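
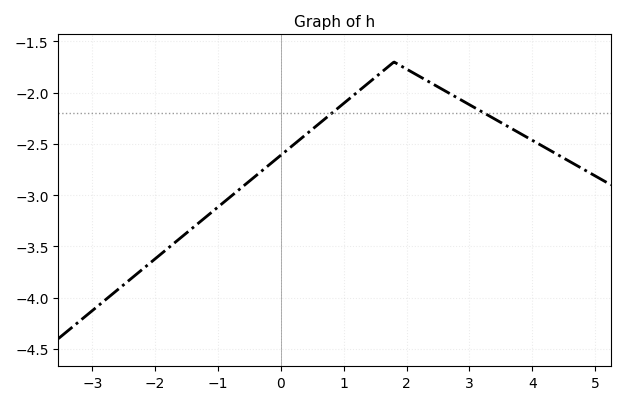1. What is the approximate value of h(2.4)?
-1.91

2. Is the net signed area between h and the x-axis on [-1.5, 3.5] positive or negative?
negative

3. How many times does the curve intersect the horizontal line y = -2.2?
2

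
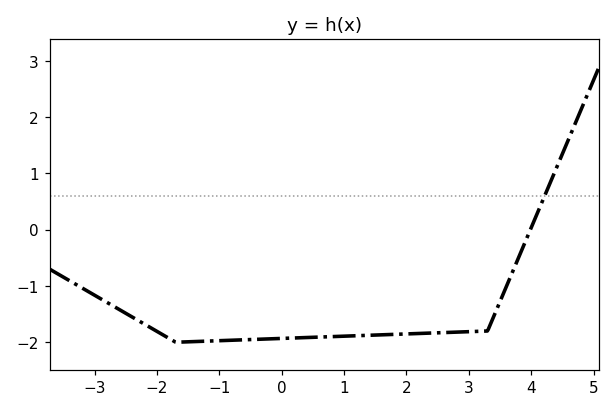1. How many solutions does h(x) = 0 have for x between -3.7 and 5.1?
1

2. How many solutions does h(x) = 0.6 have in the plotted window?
1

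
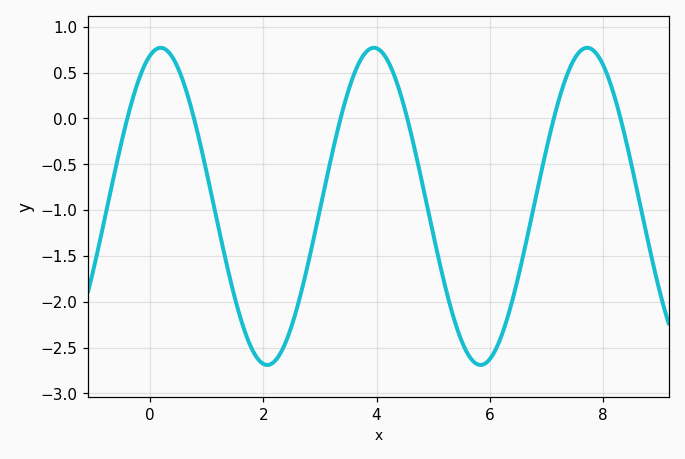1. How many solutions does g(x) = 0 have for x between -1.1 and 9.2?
6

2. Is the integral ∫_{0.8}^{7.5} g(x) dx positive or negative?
negative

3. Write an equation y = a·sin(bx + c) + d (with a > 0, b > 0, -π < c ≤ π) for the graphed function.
y = 1.73sin(1.67x + 1.25) - 0.96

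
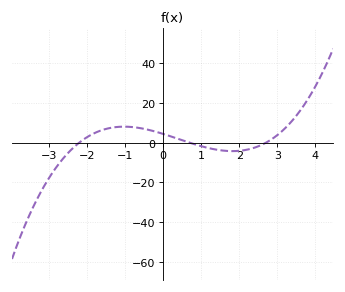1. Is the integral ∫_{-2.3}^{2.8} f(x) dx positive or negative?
positive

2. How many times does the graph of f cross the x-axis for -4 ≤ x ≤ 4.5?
3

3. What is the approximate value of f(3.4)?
11.3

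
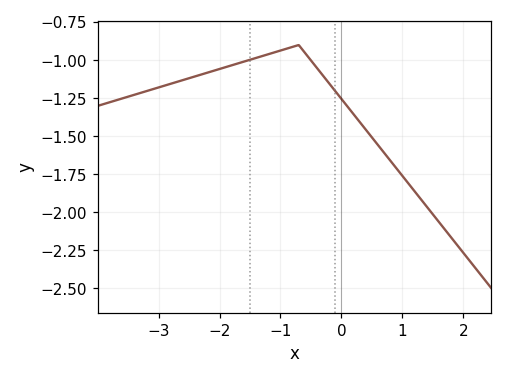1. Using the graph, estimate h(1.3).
-1.91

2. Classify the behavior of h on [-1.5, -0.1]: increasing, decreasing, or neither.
neither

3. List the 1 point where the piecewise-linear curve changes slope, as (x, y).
(-0.7, -0.9)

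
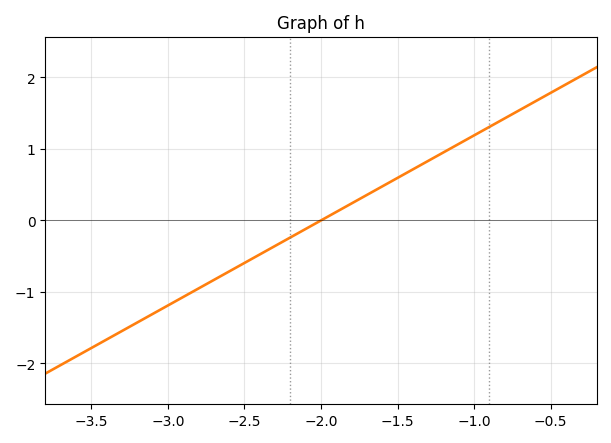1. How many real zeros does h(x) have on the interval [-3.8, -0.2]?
1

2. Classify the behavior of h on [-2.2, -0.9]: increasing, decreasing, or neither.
increasing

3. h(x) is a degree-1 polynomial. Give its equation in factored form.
y = 1.19(x + 2)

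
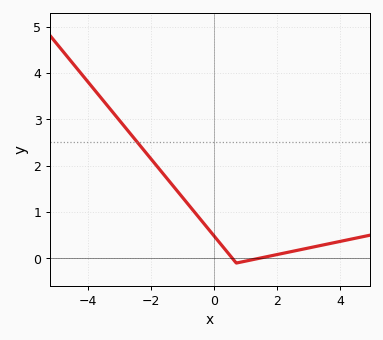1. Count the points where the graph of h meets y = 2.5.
1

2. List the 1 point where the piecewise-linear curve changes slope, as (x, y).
(0.7, -0.1)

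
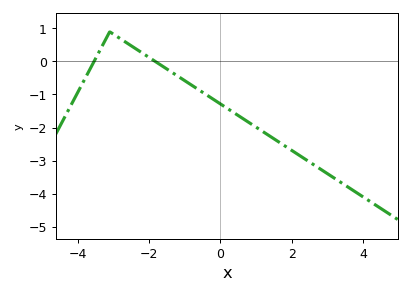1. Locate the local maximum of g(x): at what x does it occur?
-3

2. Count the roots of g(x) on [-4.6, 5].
2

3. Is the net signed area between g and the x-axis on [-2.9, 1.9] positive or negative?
negative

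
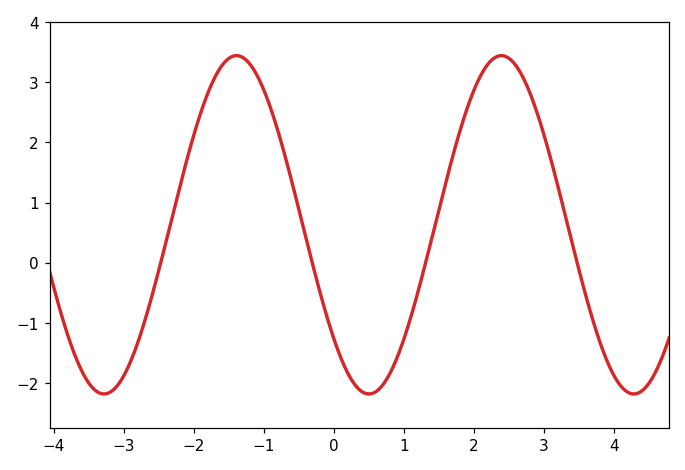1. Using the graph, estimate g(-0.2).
-0.5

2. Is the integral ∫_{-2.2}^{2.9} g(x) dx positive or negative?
positive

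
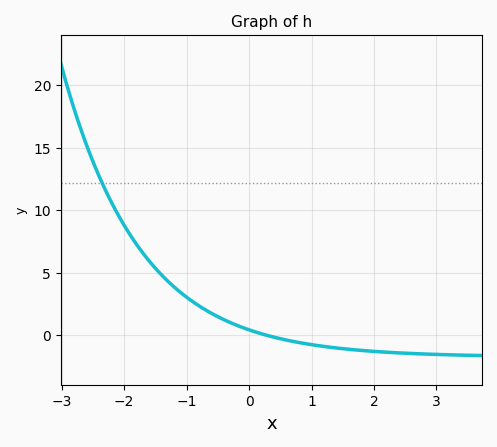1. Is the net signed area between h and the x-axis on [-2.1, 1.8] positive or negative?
positive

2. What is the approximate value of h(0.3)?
0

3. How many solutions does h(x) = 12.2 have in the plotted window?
1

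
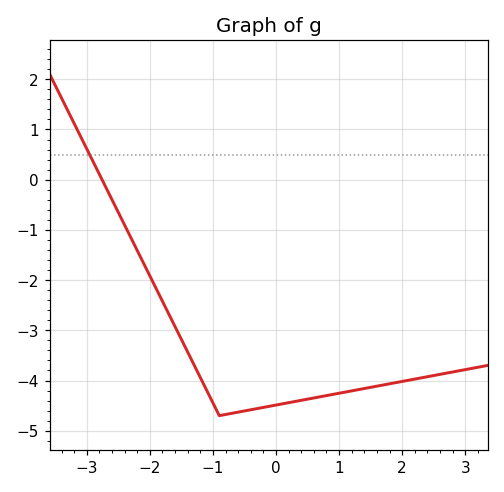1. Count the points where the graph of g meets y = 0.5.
1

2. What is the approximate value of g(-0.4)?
-4.6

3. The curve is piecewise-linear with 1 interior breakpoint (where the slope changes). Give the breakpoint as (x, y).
(-0.9, -4.7)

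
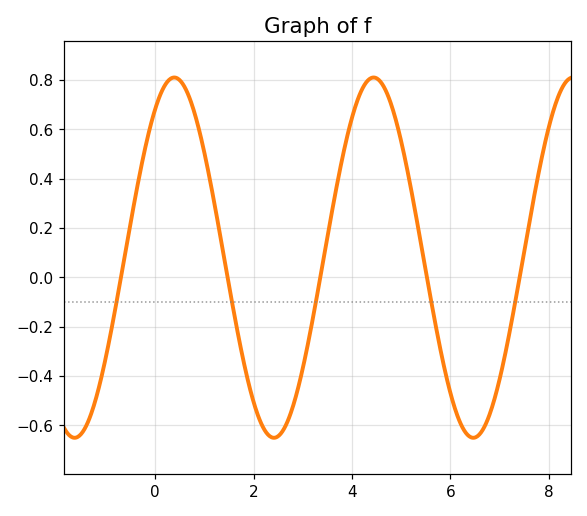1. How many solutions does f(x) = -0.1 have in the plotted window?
5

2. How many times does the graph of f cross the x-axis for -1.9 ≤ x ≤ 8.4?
5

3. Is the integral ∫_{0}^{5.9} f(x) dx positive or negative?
positive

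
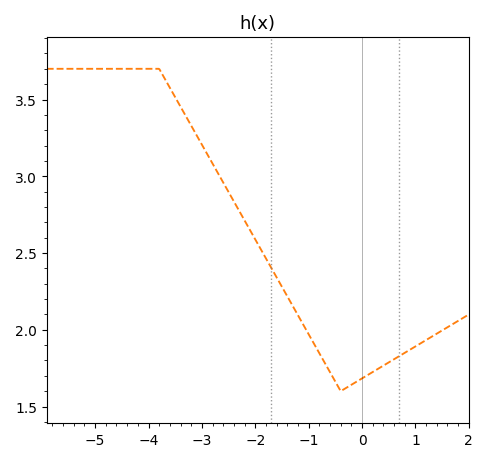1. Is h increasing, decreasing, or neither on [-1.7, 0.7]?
neither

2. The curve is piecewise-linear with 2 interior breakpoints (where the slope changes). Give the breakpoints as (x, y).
(-3.8, 3.7); (-0.4, 1.6)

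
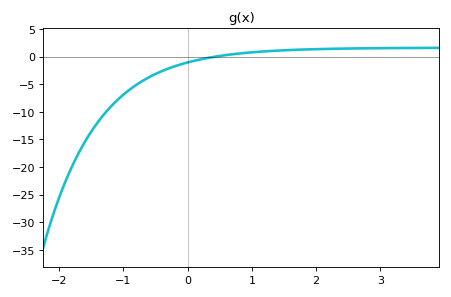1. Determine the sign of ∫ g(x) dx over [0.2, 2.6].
positive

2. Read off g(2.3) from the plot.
1.41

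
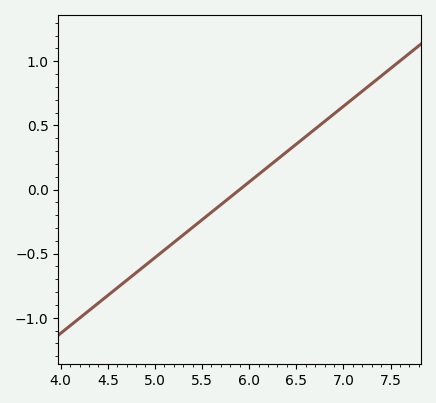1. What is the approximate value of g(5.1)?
-0.472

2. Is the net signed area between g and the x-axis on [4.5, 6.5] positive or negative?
negative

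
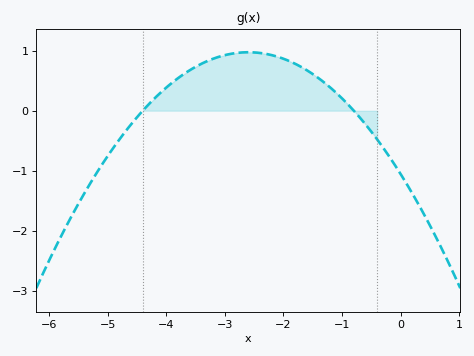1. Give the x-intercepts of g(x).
-4.4, -0.8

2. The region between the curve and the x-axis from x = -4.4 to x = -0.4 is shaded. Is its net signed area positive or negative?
positive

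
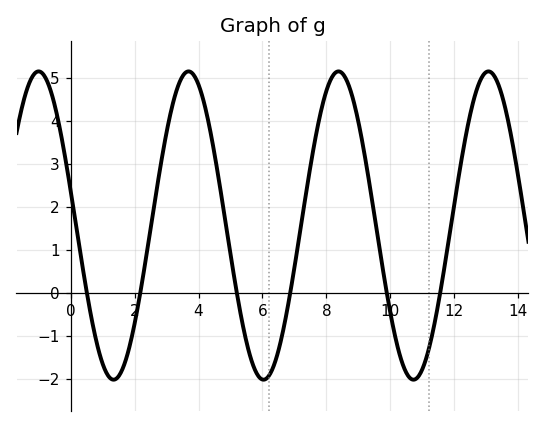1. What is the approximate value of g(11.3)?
-1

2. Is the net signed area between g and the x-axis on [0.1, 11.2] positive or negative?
positive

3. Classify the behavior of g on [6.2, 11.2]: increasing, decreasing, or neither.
neither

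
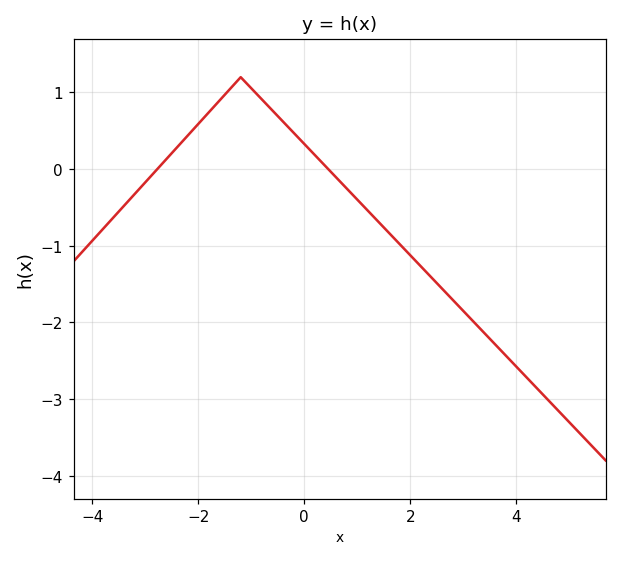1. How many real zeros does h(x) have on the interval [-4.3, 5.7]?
2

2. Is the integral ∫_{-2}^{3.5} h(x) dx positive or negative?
negative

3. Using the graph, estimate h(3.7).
-2.4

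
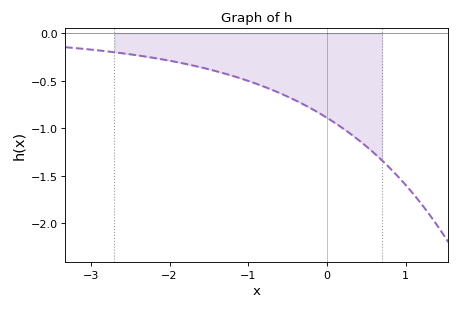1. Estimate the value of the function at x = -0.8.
-0.562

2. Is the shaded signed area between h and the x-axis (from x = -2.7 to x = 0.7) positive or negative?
negative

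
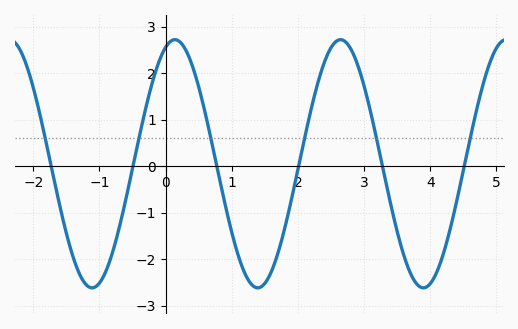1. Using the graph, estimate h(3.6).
-1.92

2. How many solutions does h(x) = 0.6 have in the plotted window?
6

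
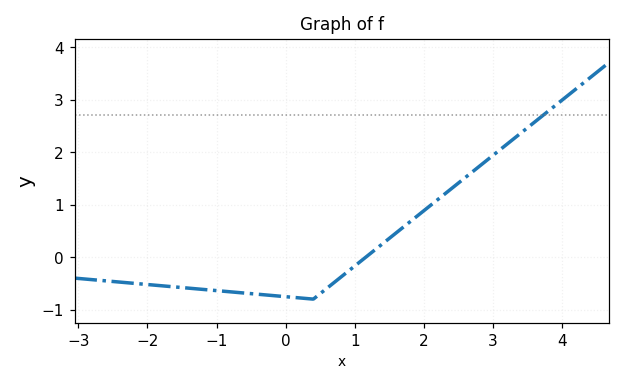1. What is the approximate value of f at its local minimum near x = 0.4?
-0.8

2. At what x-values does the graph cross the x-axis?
1.2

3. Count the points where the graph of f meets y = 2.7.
1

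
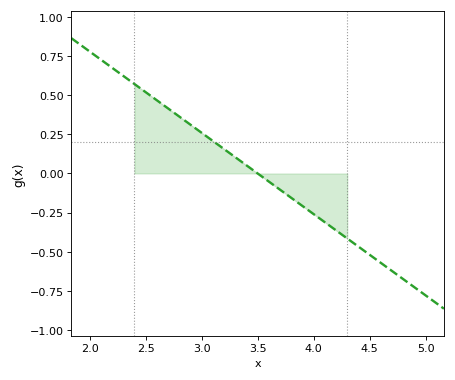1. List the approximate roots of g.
3.5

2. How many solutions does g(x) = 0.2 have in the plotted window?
1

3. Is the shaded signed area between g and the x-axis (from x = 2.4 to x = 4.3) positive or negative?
positive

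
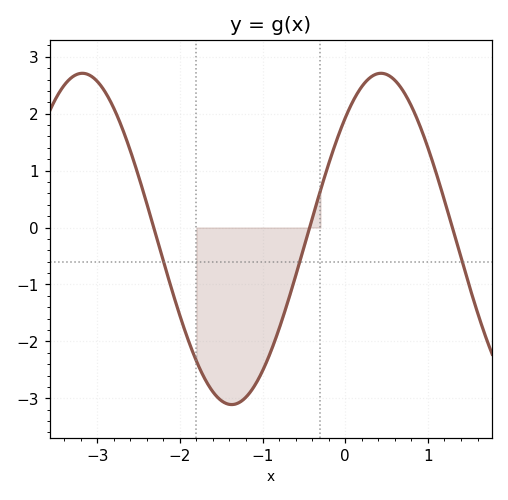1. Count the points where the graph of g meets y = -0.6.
3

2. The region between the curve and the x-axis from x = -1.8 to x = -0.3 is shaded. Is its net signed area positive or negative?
negative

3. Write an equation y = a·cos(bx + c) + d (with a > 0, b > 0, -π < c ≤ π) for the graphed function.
y = 2.91cos(1.74x - 0.752) - 0.2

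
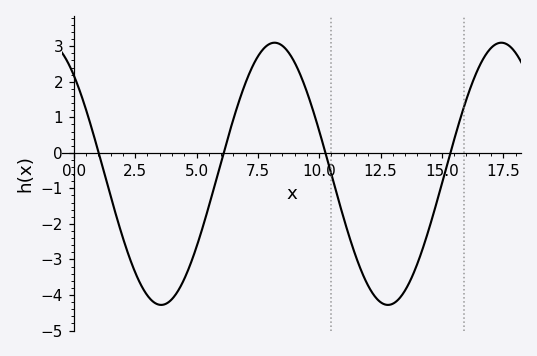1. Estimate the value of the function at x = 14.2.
-2.73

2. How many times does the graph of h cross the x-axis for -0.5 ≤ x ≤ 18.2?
4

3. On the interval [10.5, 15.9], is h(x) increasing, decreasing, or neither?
neither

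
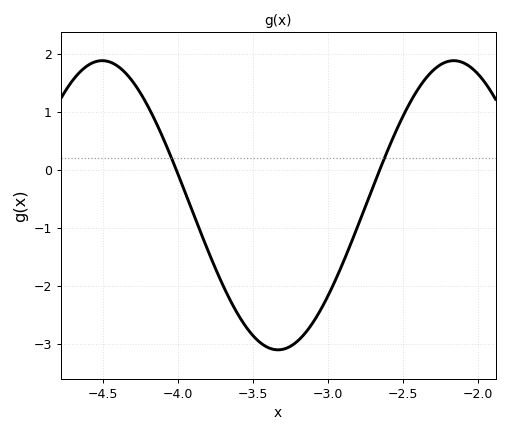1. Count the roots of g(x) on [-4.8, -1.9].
2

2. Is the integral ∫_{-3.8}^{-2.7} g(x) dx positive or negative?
negative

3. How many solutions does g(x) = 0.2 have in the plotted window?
2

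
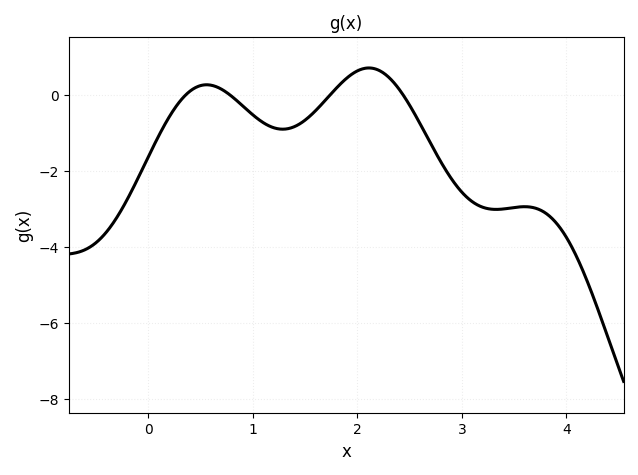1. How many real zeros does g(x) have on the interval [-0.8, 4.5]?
4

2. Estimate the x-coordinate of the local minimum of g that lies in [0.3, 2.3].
1.3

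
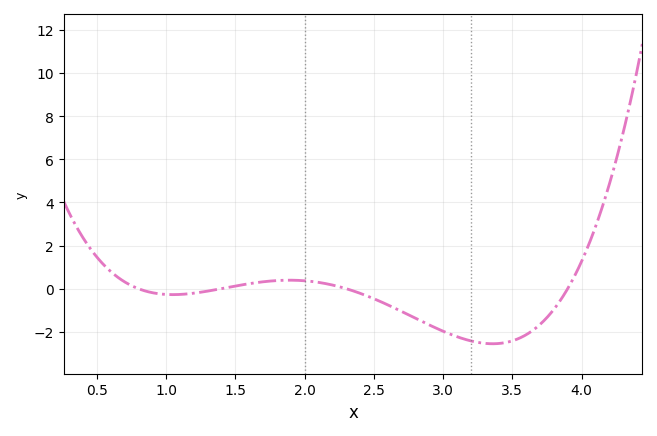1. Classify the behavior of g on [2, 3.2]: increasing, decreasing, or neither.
decreasing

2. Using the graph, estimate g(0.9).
-0.187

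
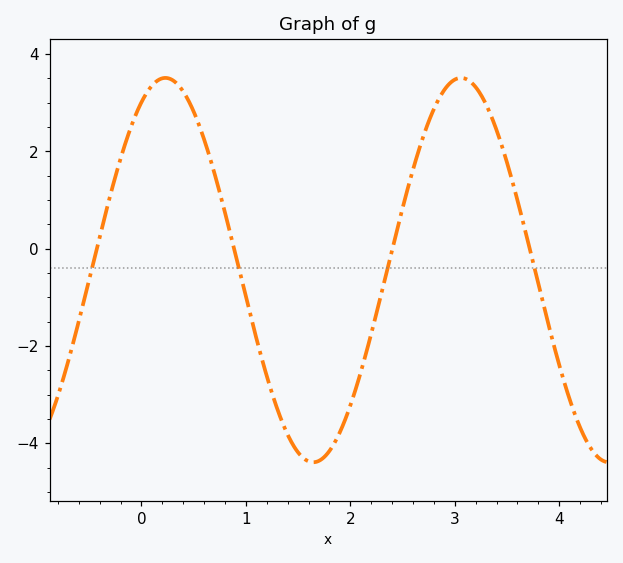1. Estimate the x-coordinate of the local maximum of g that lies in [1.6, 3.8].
3.06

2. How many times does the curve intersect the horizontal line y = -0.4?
4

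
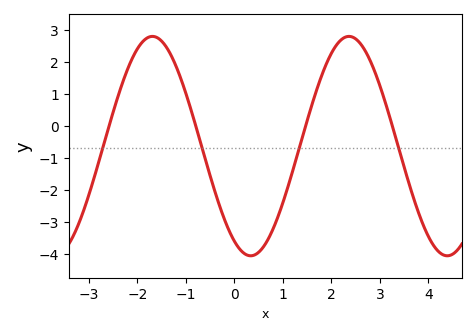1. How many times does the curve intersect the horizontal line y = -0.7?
4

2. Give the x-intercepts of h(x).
-2.6, -0.8, 1.4, 3.2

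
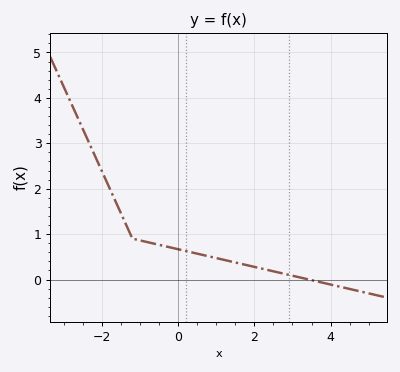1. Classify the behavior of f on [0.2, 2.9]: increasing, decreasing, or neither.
decreasing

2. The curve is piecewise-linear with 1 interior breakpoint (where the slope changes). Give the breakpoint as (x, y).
(-1.2, 0.9)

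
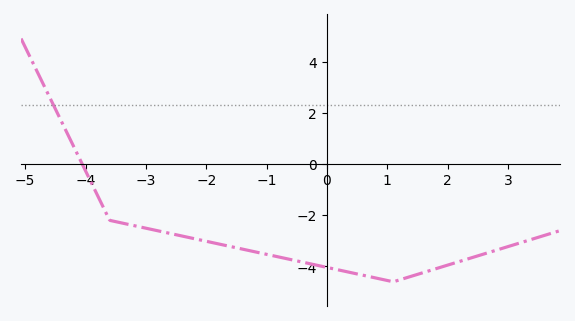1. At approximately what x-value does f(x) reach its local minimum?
1.1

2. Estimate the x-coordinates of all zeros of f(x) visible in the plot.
-4.06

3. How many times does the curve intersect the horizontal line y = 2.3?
1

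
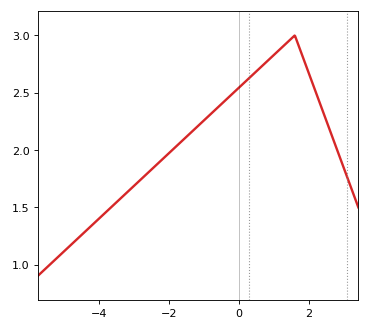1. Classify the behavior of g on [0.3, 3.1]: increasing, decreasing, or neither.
neither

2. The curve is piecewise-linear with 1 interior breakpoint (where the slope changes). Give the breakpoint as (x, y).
(1.6, 3)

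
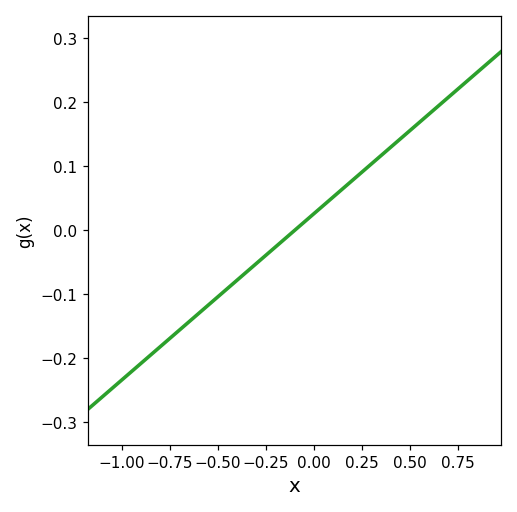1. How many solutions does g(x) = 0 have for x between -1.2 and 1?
1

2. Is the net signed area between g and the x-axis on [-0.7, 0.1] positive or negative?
negative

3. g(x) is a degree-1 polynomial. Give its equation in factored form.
y = 0.26(x + 0.1)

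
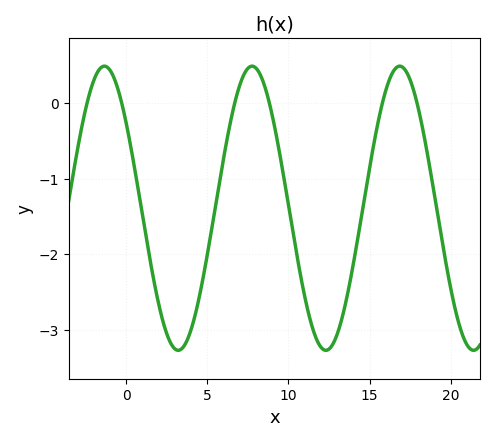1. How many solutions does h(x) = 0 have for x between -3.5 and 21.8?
6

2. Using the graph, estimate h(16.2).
0.297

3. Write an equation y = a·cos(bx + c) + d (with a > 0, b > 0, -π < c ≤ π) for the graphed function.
y = 1.88cos(0.69x + 0.932) - 1.39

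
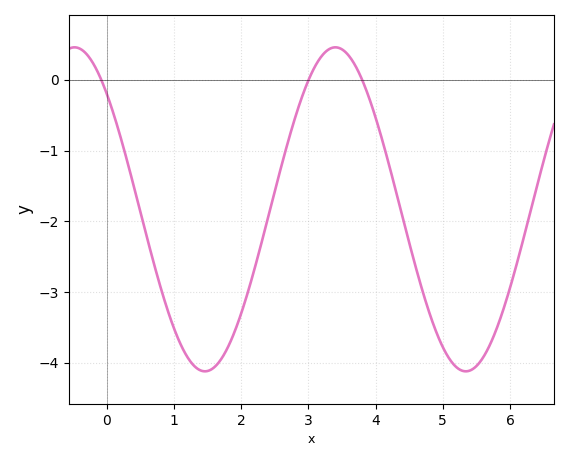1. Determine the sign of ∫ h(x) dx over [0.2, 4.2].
negative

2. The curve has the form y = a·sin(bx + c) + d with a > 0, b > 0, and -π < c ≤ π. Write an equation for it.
y = 2.29sin(1.6x + 2.3) - 1.83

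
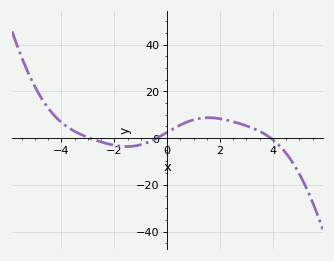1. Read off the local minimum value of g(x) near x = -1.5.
-4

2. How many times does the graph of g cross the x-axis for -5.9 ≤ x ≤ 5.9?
3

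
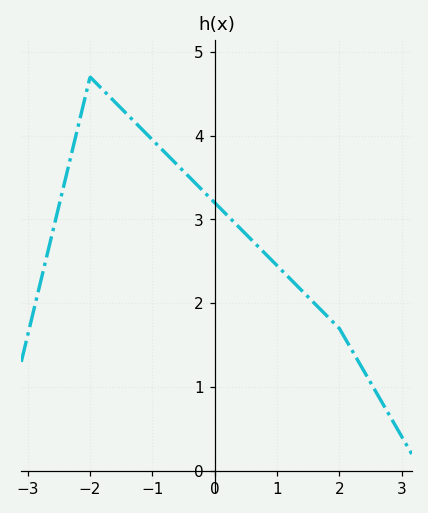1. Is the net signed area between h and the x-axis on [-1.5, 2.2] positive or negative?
positive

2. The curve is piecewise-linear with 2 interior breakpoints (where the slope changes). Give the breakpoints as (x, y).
(-2, 4.7); (2, 1.7)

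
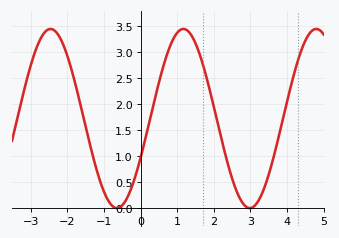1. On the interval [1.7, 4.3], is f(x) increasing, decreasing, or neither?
neither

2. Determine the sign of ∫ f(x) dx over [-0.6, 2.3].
positive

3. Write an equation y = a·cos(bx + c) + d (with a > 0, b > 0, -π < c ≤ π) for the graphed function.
y = 1.72cos(1.7x - 2) + 1.72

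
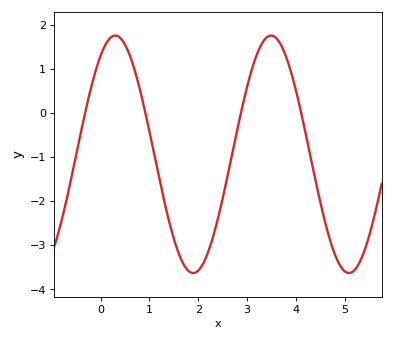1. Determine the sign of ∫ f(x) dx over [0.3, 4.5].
negative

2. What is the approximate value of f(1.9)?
-3.6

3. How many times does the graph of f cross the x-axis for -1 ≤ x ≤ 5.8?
4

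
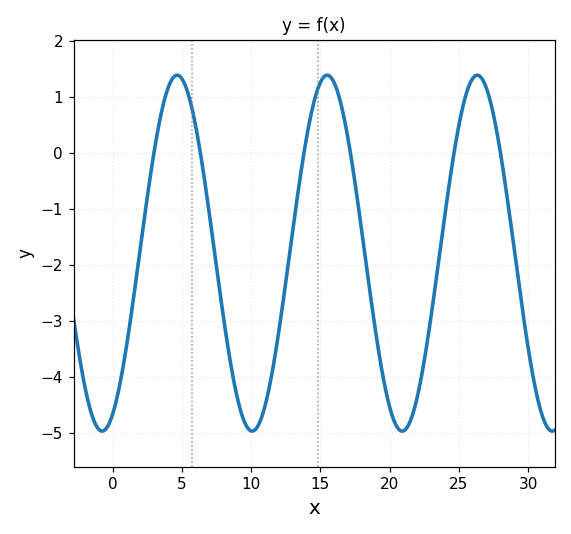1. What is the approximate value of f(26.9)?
1.2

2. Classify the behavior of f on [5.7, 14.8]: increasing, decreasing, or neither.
neither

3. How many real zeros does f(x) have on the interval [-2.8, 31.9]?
6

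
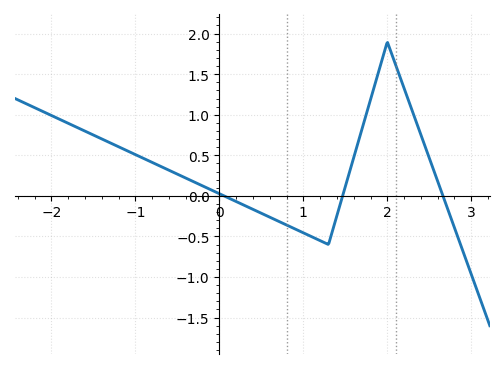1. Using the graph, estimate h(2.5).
0.467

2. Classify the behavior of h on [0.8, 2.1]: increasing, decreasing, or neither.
neither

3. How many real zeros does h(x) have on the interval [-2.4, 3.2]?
3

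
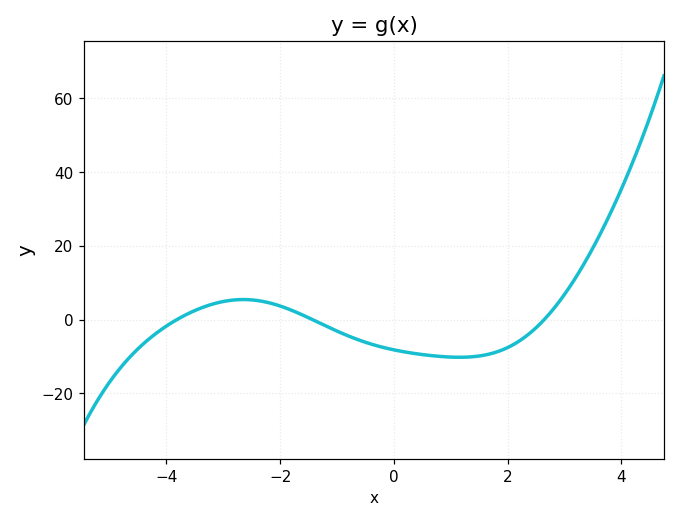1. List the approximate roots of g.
-3.8, -1.4, 2.6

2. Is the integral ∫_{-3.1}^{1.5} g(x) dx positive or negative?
negative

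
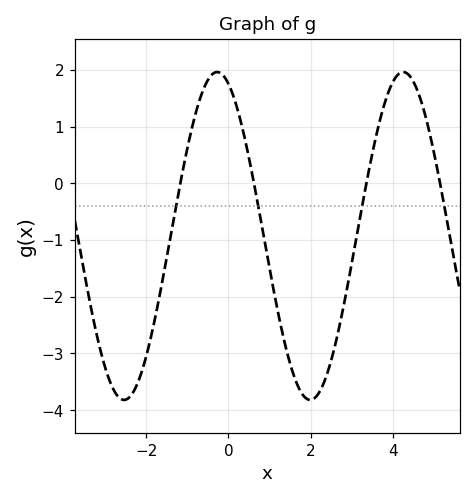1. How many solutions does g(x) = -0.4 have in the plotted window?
4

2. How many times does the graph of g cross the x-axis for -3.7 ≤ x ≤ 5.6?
4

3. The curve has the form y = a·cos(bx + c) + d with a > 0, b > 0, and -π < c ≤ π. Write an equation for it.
y = 2.89cos(1.39x + 0.382) - 0.93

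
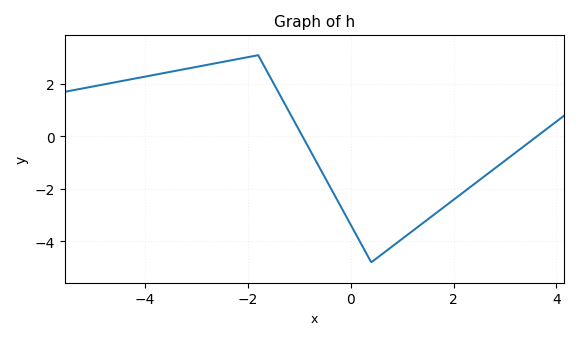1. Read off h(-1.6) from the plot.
2.4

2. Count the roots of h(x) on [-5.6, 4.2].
2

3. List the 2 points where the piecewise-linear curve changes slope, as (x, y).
(-1.8, 3.1); (0.4, -4.8)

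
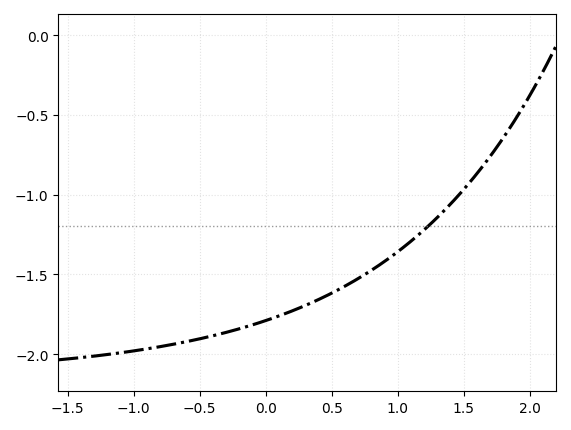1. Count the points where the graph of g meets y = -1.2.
1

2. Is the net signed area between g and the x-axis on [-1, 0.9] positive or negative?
negative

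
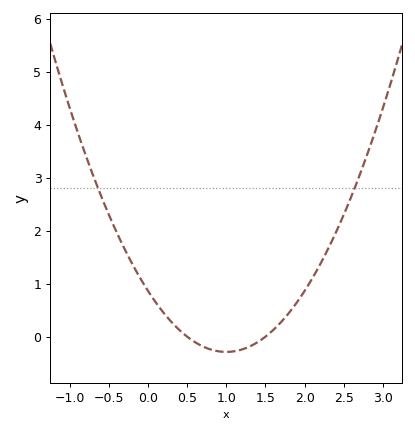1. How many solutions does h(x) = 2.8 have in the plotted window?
2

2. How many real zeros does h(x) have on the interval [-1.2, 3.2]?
2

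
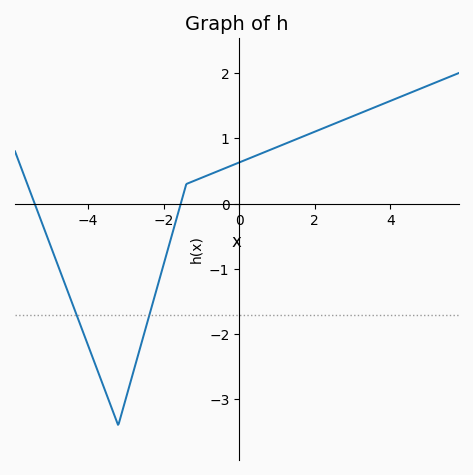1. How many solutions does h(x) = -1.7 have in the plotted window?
2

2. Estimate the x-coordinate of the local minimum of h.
-3.2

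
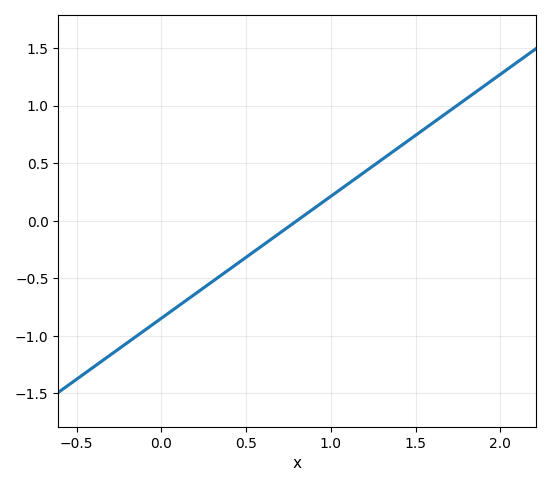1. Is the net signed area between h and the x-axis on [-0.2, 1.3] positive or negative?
negative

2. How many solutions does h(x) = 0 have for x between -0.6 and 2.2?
1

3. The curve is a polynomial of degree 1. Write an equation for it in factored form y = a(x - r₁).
y = 1.06(x - 0.8)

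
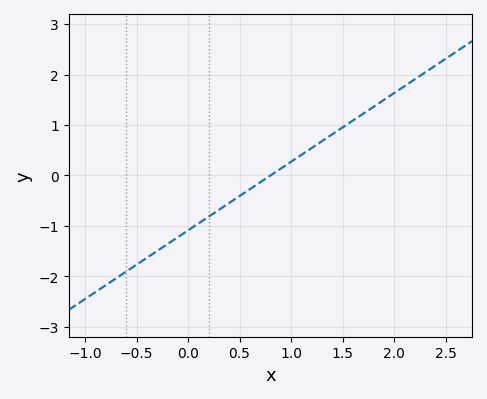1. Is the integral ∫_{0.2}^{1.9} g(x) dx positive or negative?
positive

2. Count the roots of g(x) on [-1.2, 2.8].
1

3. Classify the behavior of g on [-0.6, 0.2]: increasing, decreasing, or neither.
increasing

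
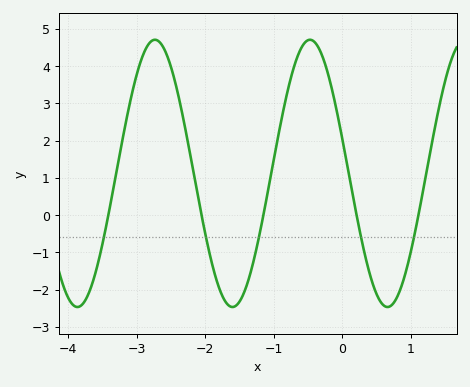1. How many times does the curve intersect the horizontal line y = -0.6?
5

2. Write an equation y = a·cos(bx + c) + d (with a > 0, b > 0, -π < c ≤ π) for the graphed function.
y = 3.59cos(2.78x + 1.31) + 1.12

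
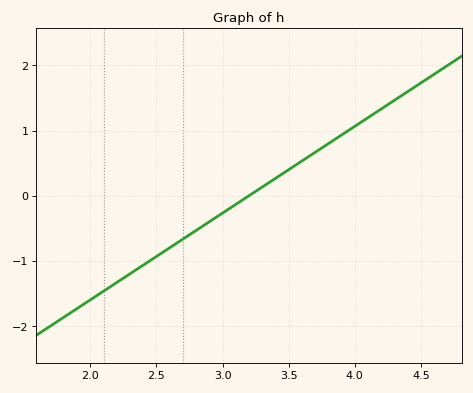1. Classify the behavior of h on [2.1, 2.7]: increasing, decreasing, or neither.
increasing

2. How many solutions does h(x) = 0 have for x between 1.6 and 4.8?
1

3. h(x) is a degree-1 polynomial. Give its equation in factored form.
y = 1.33(x - 3.2)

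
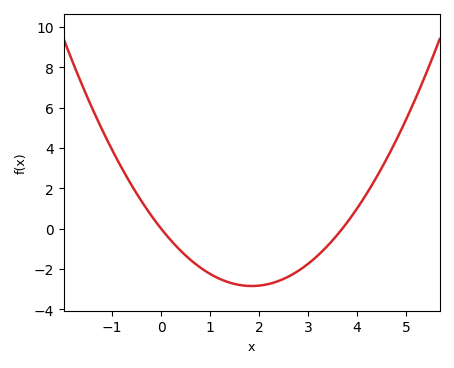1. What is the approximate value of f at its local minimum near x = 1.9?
-2.84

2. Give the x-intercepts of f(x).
0, 3.7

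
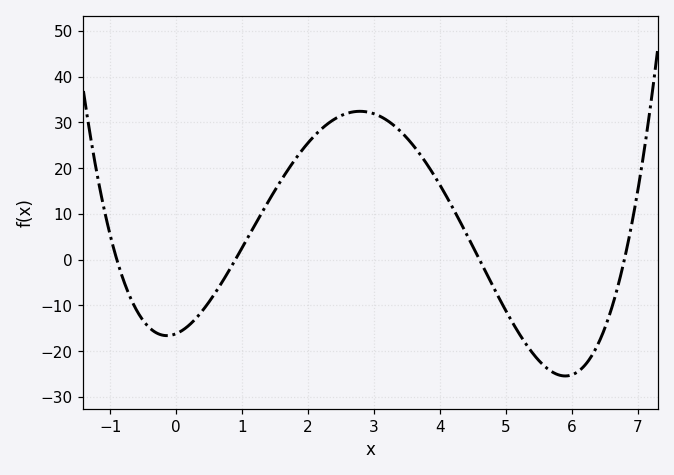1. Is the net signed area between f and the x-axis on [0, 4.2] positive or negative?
positive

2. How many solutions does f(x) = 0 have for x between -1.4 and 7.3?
4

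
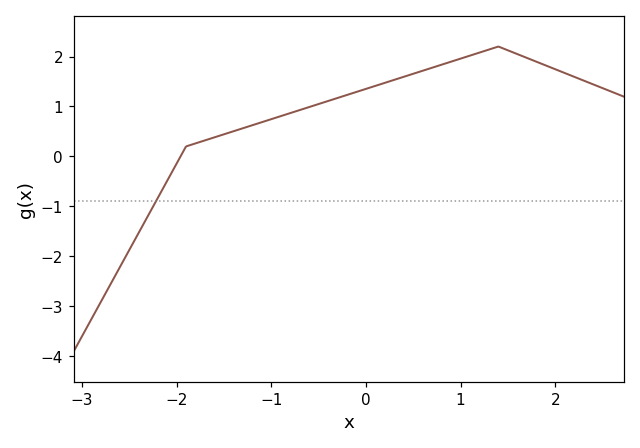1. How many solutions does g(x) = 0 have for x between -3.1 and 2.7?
1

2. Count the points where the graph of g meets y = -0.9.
1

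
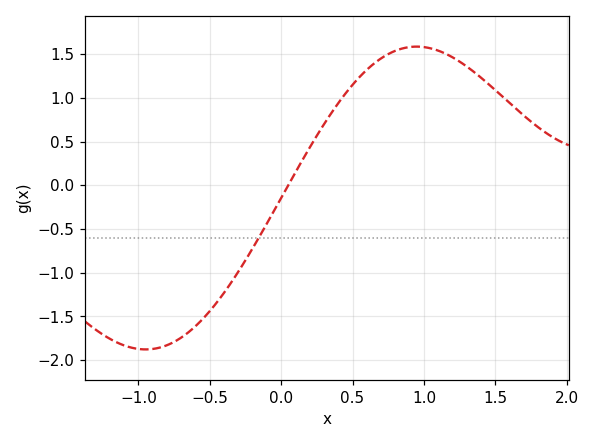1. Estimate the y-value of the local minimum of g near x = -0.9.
-1.88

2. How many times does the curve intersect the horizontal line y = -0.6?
1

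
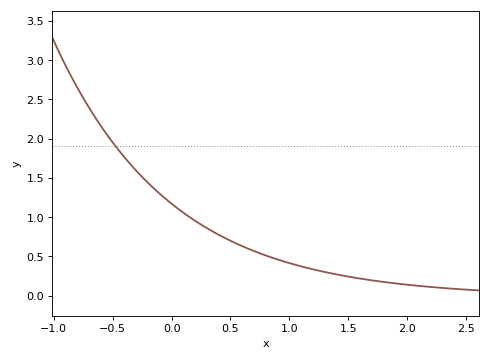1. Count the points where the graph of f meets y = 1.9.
1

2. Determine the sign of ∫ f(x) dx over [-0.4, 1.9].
positive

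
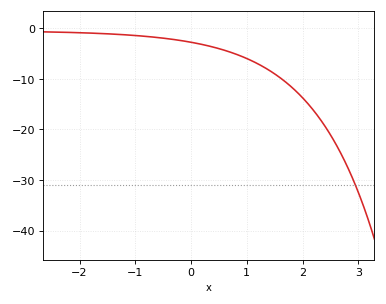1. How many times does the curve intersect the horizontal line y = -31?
1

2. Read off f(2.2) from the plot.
-16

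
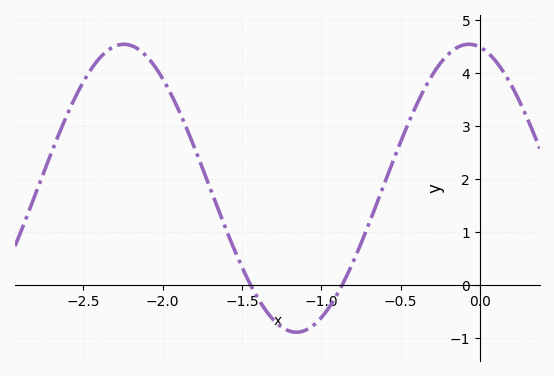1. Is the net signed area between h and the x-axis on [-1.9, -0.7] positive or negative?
positive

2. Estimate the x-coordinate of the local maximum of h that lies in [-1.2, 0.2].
-0.05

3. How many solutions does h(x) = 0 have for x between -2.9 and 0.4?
2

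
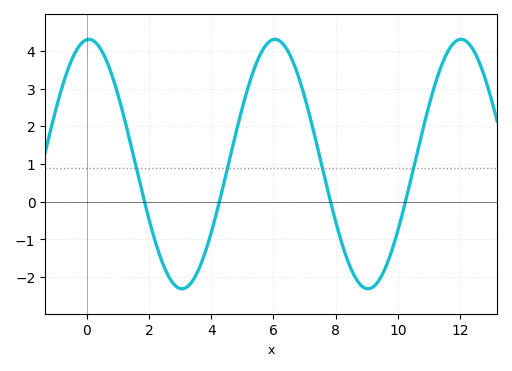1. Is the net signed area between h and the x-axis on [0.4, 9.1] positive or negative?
positive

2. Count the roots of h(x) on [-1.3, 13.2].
4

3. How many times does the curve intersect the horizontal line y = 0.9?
4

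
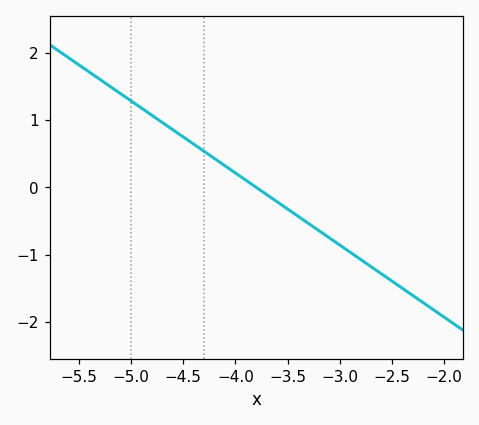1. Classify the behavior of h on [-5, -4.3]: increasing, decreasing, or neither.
decreasing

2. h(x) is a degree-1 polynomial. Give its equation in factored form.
y = -1.07(x + 3.8)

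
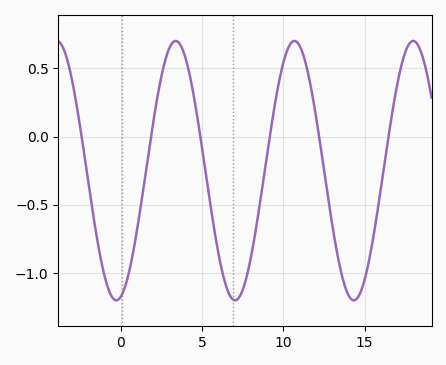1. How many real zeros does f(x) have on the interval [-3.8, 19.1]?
6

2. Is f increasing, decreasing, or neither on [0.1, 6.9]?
neither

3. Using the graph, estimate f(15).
-1.05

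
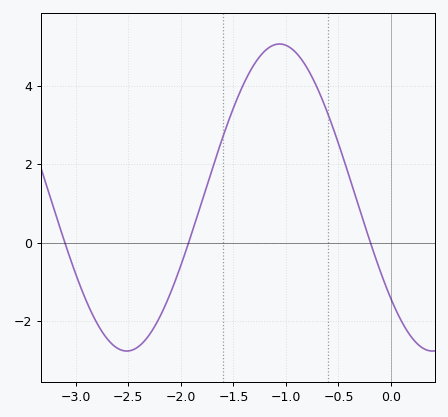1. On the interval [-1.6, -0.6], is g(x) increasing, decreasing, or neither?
neither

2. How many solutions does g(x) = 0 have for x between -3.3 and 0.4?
3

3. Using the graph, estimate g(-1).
5.03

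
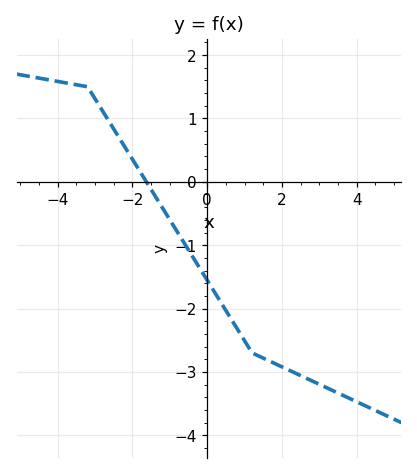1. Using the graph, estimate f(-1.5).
-0.1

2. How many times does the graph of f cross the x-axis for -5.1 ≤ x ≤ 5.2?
1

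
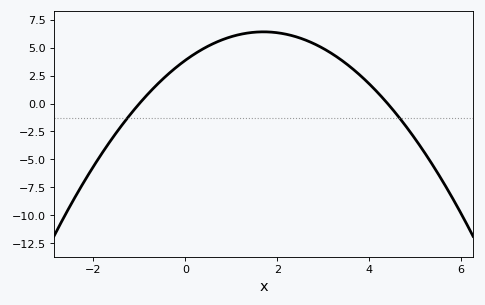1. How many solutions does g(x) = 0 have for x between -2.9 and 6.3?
2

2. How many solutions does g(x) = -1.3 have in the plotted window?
2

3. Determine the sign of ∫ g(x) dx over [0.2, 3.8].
positive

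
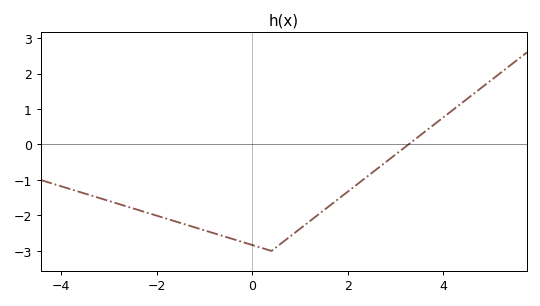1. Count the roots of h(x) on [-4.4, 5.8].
1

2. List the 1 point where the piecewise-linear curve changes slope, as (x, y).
(0.4, -3)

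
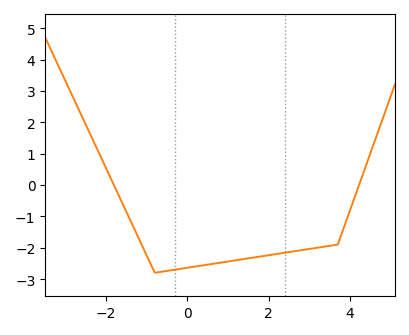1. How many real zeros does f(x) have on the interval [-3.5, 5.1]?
2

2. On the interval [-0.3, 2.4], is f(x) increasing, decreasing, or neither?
increasing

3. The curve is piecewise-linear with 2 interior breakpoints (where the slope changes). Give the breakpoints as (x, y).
(-0.8, -2.8); (3.7, -1.9)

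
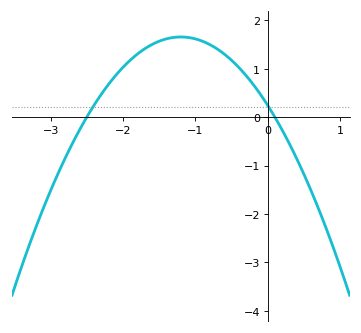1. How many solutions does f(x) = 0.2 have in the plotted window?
2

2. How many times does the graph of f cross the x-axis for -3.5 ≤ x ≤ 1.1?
2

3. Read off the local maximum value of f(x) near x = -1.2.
1.66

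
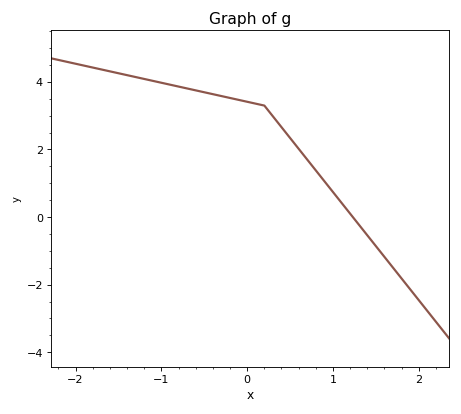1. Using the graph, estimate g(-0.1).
3.47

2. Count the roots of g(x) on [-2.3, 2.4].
1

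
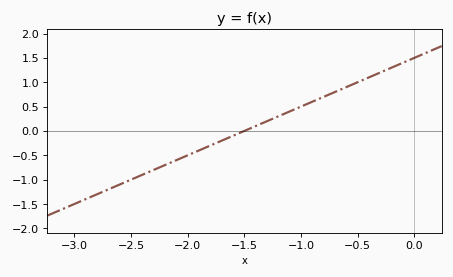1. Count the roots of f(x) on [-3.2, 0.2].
1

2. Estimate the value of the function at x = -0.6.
0.9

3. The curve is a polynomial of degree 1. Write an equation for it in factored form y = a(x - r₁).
y = 1(x + 1.5)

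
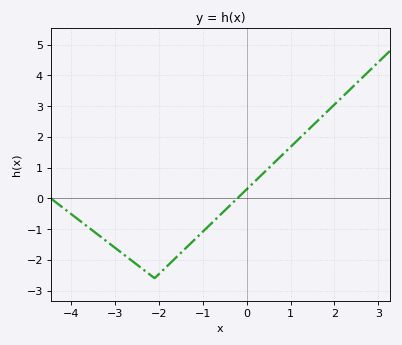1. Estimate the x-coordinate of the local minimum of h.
-2.1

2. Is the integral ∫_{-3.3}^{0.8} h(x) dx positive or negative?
negative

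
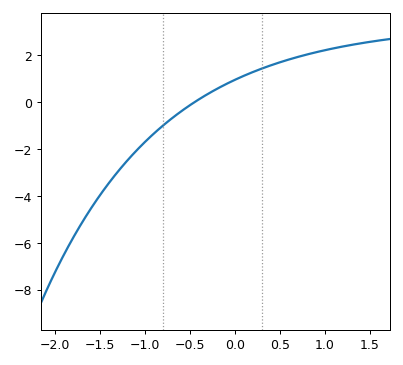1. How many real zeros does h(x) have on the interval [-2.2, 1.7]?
1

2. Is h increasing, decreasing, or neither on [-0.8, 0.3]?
increasing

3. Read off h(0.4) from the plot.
1.6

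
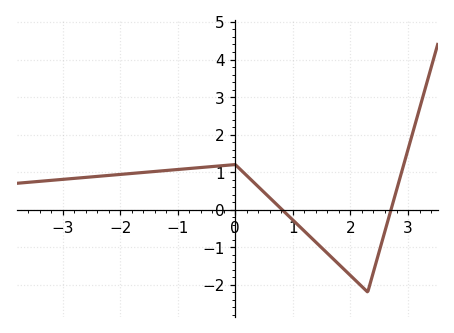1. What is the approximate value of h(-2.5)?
0.9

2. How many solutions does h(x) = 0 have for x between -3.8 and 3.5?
2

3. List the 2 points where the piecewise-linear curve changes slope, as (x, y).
(0, 1.2); (2.3, -2.2)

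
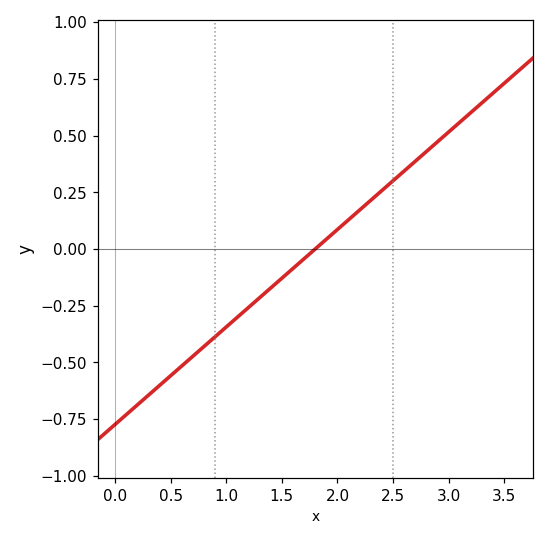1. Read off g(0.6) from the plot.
-0.52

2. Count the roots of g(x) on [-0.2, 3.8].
1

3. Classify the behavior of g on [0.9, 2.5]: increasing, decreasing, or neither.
increasing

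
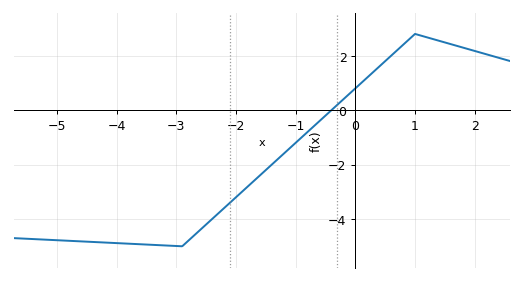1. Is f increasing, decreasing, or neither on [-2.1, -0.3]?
increasing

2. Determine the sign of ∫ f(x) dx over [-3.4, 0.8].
negative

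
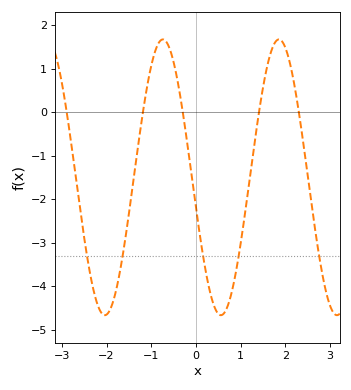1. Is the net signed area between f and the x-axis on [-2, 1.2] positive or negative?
negative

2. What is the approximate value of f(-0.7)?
1.66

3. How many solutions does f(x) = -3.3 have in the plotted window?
5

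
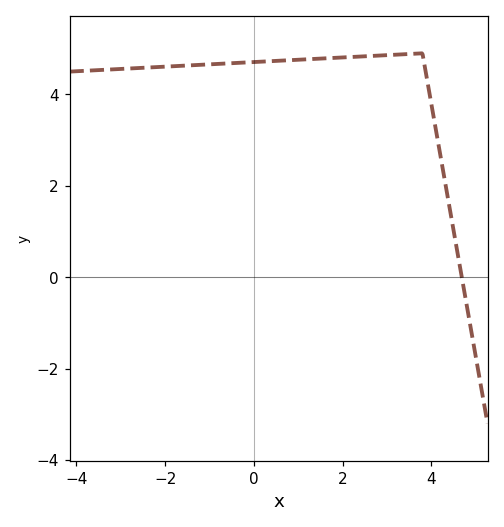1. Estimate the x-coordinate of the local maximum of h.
3.8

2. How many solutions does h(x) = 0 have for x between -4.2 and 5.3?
1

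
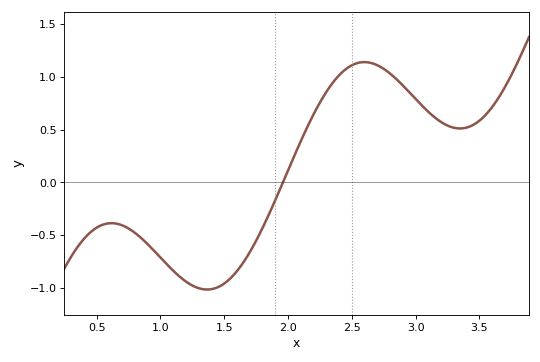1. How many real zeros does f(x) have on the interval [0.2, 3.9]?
1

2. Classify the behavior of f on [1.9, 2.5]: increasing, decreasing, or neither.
increasing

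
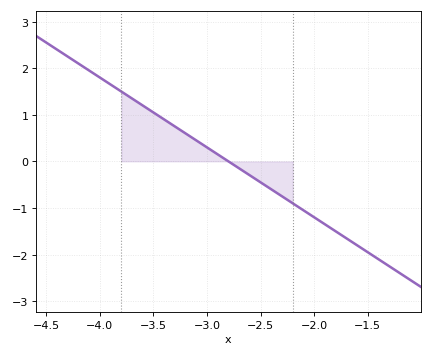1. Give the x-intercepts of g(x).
-2.8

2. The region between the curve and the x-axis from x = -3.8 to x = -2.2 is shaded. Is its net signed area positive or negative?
positive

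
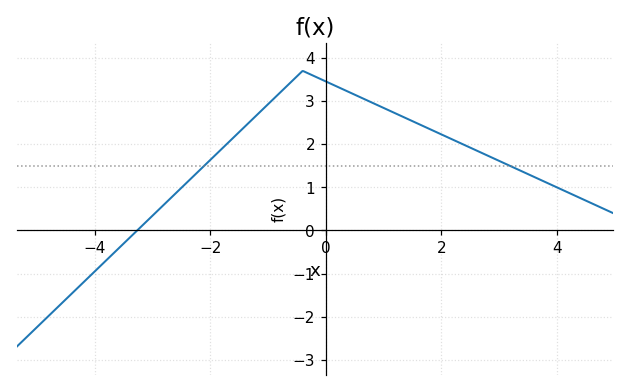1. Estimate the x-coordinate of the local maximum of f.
-0.4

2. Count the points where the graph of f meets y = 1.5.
2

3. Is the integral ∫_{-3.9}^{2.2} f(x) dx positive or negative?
positive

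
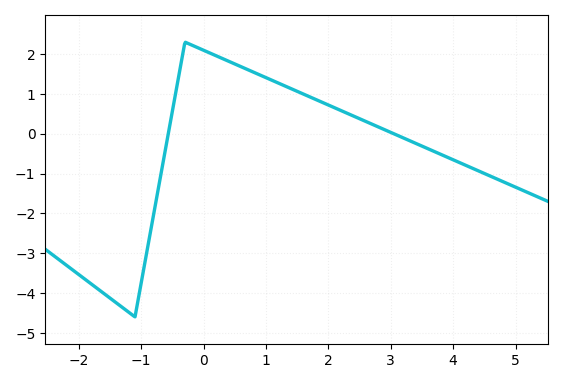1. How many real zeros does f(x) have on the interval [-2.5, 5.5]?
2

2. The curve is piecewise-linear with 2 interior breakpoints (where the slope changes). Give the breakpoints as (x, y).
(-1.1, -4.6); (-0.3, 2.3)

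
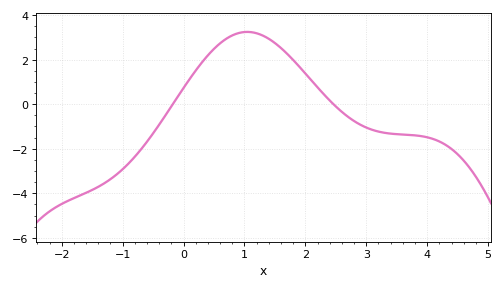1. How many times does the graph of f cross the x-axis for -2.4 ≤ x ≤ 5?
2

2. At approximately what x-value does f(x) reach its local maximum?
1.05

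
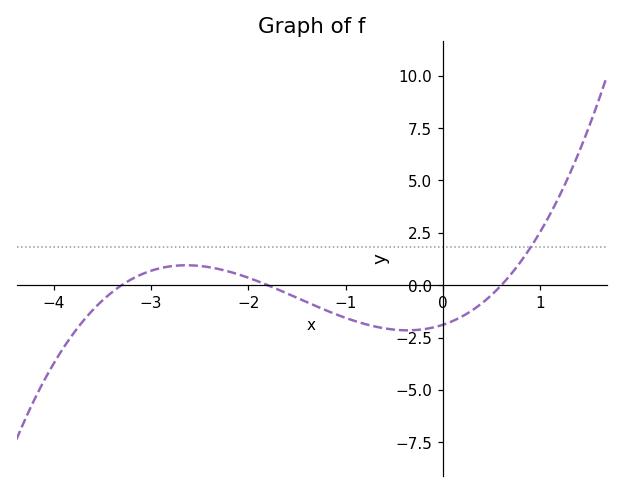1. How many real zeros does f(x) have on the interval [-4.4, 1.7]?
3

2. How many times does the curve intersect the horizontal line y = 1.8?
1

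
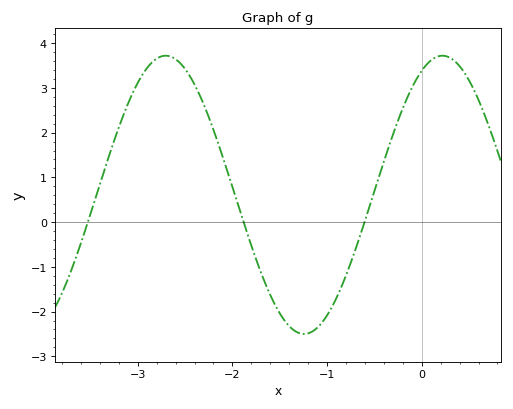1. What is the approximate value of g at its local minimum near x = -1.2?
-2.5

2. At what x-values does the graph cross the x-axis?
-3.5, -1.9, -0.6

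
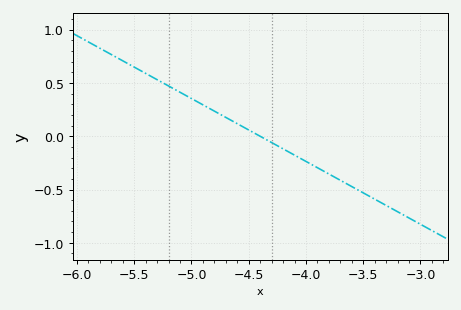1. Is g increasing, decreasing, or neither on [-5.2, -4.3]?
decreasing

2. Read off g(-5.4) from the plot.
0.59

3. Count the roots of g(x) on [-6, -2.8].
1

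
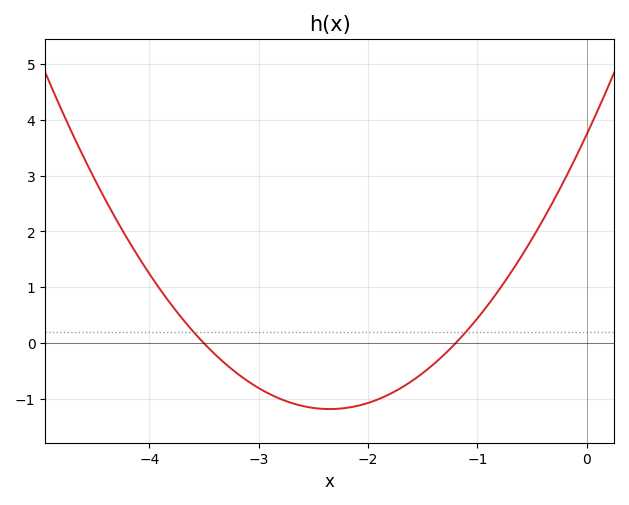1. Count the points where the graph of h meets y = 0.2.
2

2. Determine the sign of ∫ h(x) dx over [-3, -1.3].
negative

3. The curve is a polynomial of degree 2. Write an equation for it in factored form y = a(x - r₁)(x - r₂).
y = 0.89(x + 3.5)(x + 1.2)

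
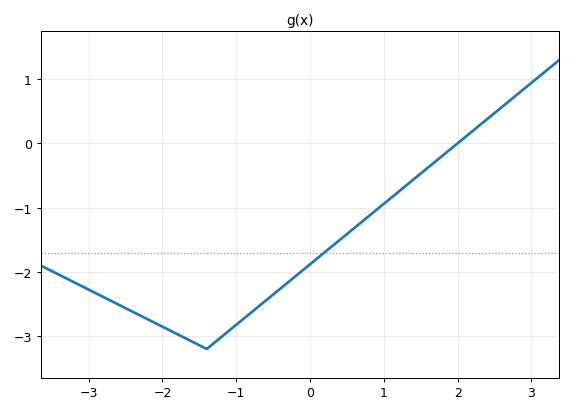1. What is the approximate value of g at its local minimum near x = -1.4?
-3.2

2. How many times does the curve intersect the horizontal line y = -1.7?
1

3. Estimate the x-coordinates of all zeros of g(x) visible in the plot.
2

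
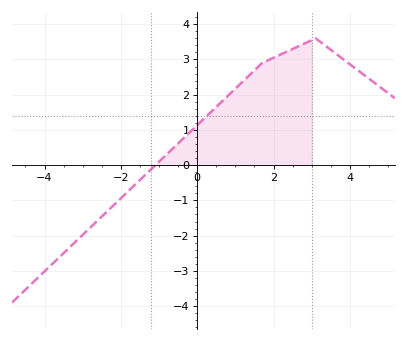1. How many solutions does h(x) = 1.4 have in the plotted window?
1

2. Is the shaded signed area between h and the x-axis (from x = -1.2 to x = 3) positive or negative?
positive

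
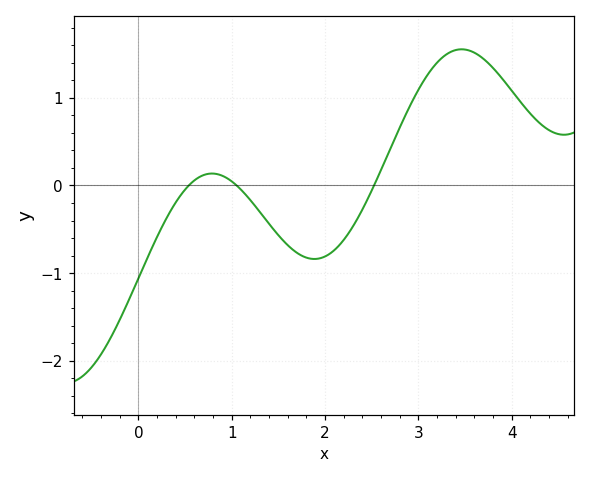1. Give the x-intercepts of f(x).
0.54, 1.05, 2.52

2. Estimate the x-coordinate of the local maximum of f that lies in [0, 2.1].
0.788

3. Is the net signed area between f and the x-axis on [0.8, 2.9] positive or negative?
negative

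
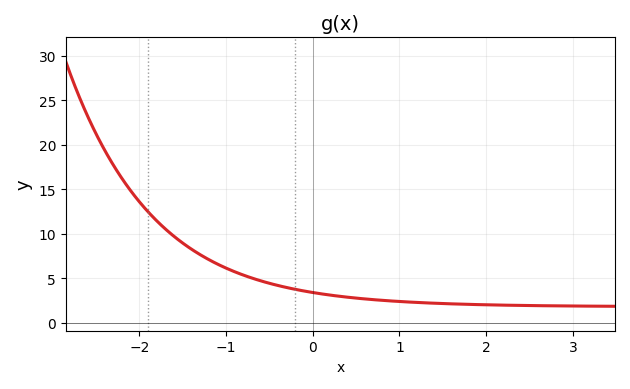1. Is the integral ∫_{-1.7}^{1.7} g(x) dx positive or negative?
positive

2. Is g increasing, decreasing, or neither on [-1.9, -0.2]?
decreasing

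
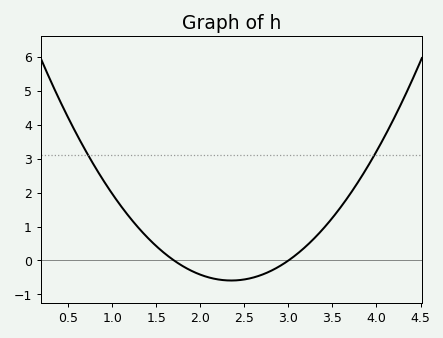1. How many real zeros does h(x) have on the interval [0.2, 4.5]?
2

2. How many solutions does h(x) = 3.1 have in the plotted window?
2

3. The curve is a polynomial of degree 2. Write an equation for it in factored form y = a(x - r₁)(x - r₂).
y = 1.4(x - 1.7)(x - 3)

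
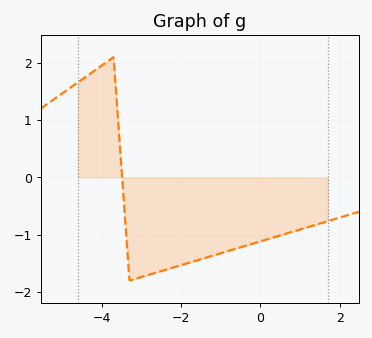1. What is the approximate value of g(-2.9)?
-1.7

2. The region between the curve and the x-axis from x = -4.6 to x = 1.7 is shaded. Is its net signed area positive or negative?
negative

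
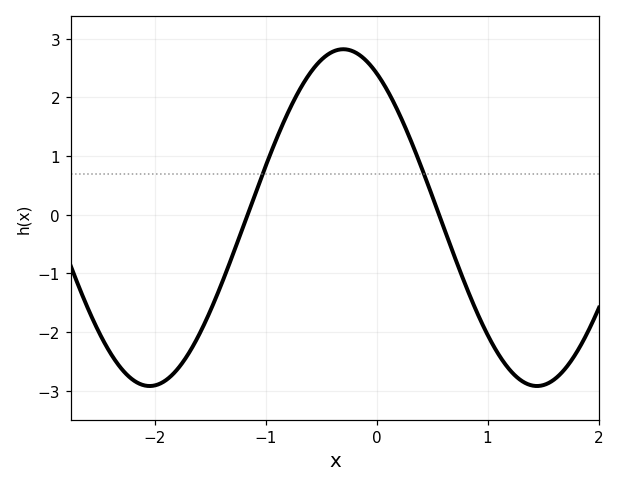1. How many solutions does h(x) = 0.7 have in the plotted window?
2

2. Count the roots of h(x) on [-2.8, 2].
2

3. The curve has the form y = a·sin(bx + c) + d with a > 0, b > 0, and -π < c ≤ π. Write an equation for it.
y = 2.87sin(1.8x + 2.11) - 0.05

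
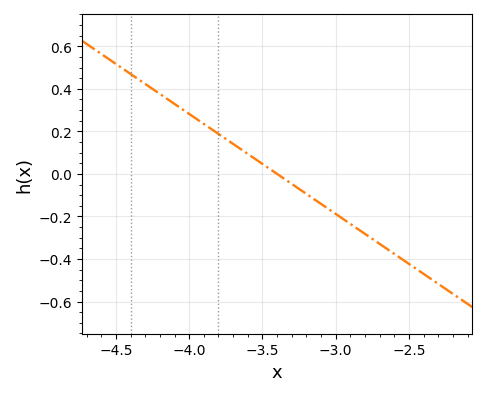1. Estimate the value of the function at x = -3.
-0.18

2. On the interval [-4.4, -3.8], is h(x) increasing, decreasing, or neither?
decreasing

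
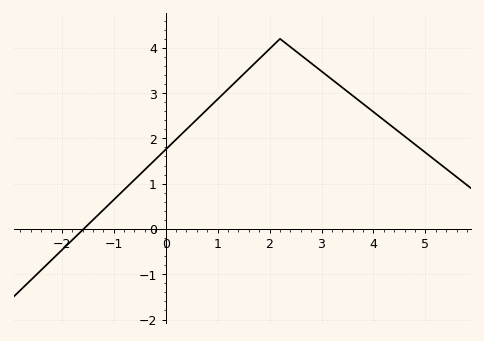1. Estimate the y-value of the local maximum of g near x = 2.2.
4.2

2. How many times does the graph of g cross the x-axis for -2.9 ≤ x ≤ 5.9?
1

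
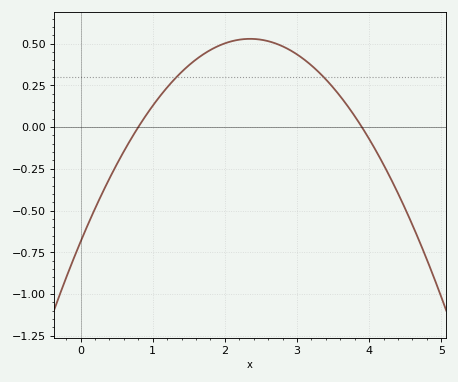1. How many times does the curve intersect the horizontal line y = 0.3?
2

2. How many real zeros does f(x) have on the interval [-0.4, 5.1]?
2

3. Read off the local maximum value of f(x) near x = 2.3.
0.52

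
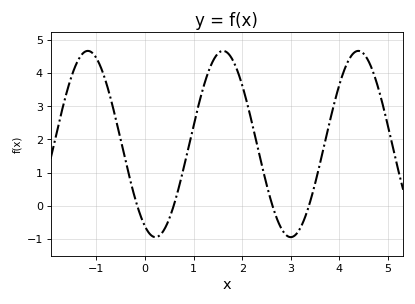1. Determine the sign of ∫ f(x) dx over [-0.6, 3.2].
positive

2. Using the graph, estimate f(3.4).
0.135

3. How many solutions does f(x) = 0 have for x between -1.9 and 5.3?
4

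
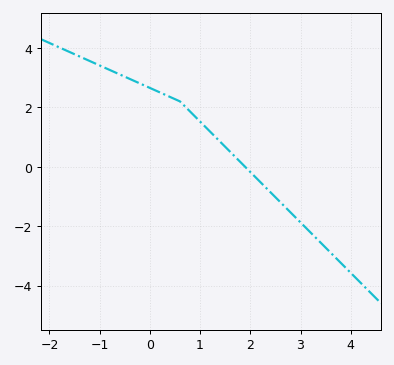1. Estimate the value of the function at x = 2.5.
-1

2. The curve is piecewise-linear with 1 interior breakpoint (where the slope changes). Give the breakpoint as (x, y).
(0.6, 2.2)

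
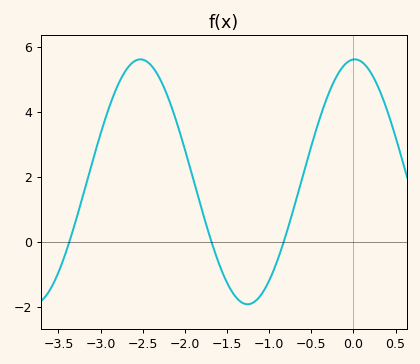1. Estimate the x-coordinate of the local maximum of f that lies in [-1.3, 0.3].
0.016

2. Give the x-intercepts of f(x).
-3.37, -1.68, -0.828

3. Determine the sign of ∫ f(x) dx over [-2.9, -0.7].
positive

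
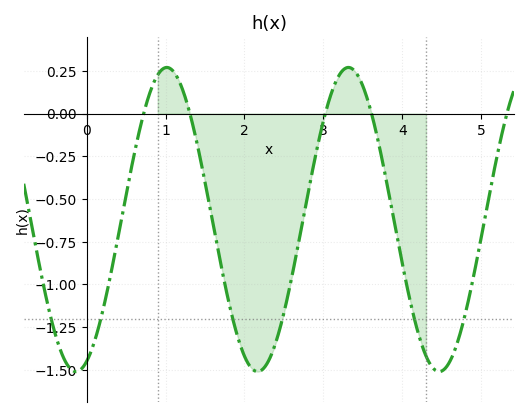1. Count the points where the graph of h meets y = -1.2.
6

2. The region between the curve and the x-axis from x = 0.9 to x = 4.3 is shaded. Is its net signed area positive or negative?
negative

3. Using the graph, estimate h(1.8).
-1.1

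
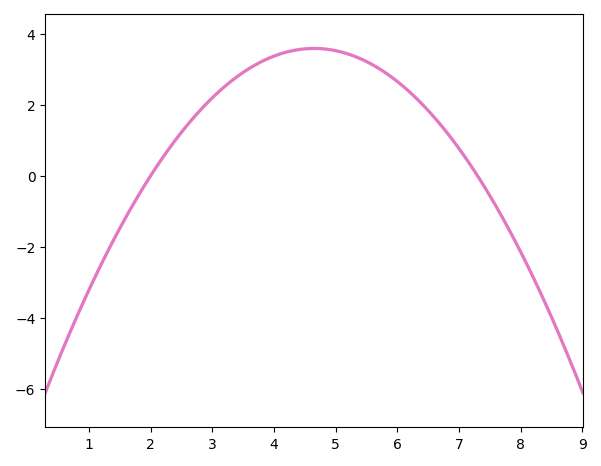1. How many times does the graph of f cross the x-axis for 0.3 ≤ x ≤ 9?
2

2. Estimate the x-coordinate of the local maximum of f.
4.6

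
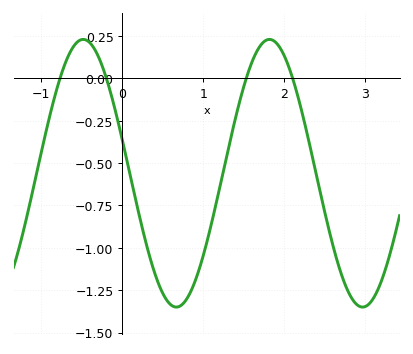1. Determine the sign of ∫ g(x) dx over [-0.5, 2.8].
negative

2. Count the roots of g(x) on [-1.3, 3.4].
4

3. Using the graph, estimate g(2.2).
-0.16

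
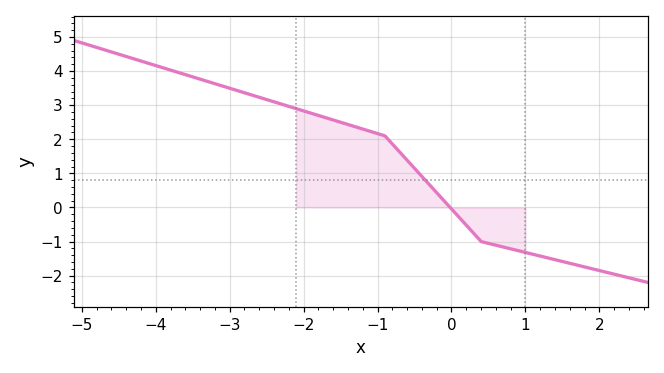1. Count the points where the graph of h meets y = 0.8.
1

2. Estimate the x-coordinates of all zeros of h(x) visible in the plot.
-0.019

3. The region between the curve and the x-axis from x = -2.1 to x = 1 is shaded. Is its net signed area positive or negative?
positive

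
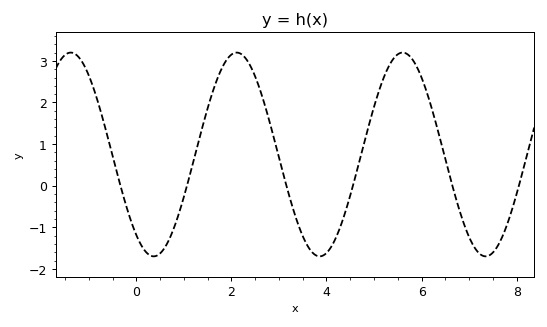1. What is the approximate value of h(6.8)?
-0.603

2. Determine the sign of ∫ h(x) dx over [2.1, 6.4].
positive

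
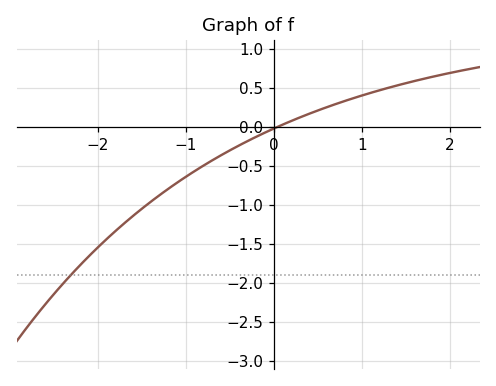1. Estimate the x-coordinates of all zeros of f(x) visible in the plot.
0.04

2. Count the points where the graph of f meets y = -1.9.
1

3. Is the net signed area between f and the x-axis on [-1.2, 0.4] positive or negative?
negative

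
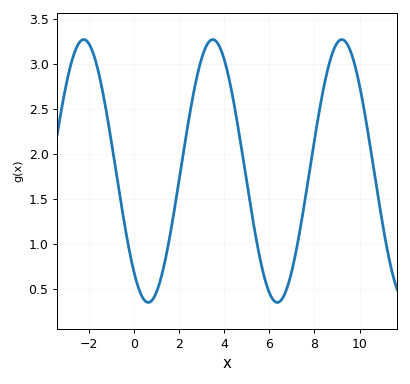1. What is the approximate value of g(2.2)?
2.01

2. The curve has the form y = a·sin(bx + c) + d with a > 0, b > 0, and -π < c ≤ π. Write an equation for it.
y = 1.46sin(1.1x - 2.28) + 1.81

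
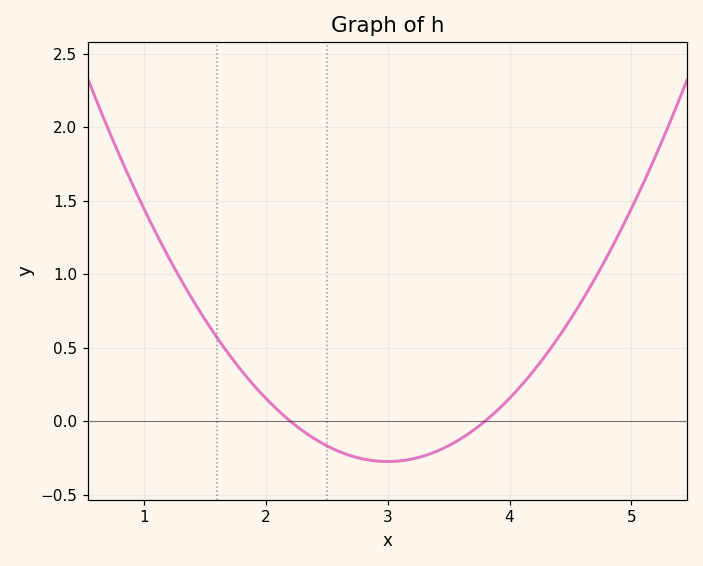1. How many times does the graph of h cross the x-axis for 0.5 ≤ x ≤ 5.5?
2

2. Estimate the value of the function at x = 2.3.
-0.05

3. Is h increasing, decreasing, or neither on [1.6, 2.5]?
decreasing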